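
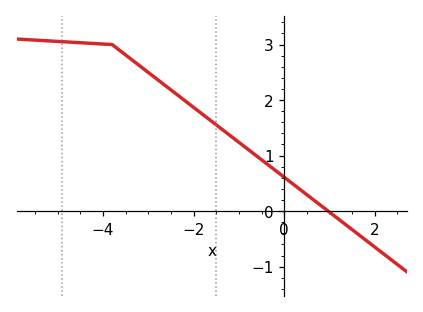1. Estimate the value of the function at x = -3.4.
2.7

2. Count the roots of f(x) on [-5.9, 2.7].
1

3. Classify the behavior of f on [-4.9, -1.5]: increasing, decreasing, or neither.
decreasing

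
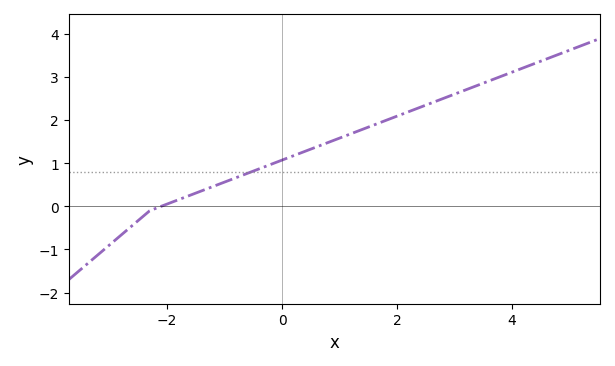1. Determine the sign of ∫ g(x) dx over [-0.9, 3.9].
positive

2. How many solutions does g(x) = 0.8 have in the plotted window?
1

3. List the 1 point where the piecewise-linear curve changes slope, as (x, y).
(-2.3, -0.1)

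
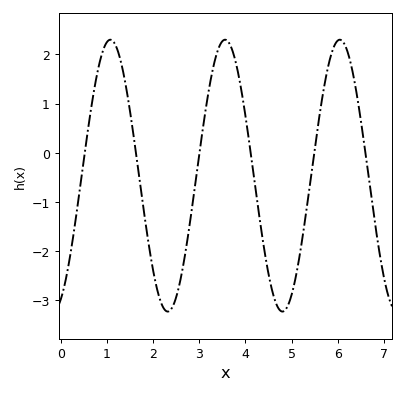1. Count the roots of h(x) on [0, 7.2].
6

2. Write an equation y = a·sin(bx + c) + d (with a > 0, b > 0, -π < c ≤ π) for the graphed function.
y = 2.77sin(2.5x - 1.2) - 0.47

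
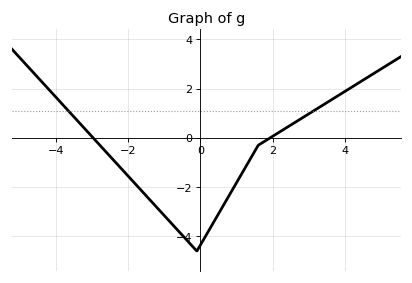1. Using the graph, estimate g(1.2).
-1.31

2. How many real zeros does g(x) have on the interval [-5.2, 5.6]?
2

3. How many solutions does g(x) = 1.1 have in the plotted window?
2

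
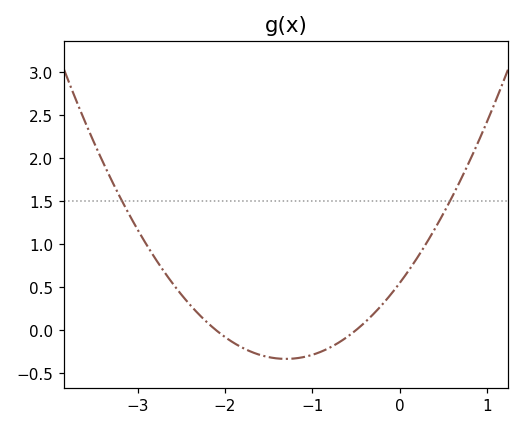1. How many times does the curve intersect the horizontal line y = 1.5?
2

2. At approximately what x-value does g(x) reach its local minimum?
-1.3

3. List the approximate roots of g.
-2.1, -0.5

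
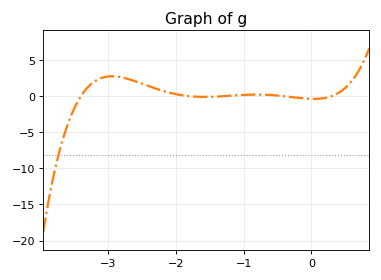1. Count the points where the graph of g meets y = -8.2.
1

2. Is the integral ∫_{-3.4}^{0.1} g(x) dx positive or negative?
positive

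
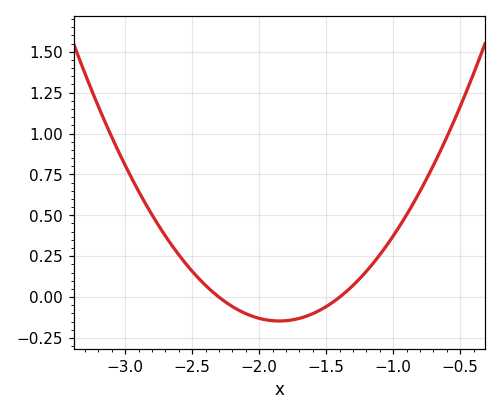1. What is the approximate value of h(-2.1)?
-0.1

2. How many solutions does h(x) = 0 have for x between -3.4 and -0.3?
2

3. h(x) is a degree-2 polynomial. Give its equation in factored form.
y = 0.72(x + 2.3)(x + 1.4)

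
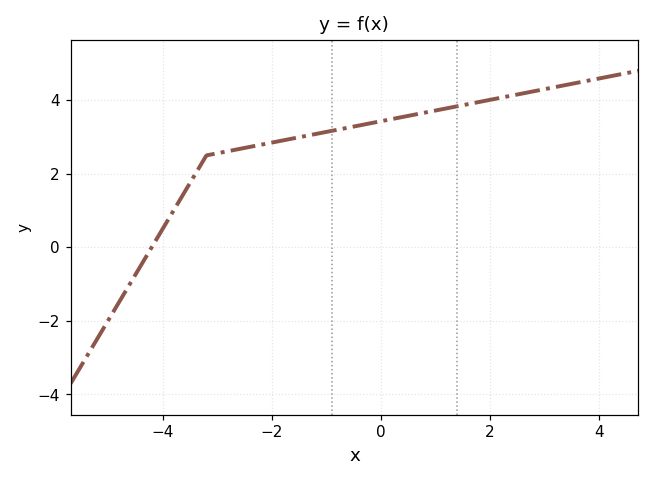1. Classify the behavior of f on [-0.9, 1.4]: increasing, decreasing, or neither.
increasing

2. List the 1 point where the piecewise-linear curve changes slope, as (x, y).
(-3.2, 2.5)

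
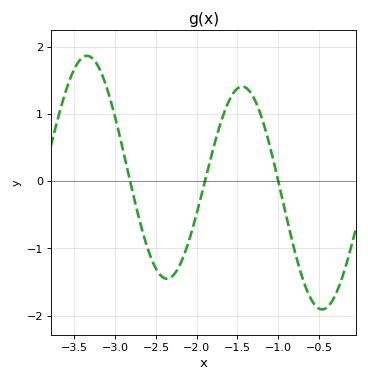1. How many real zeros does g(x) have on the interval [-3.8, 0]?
3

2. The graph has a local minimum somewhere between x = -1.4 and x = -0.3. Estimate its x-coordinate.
-0.462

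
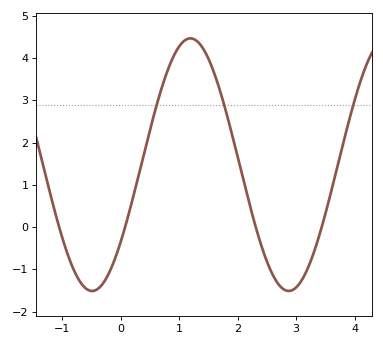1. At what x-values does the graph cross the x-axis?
-1, 0.1, 2.3, 3.4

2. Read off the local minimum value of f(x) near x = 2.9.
-1.5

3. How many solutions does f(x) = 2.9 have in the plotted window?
3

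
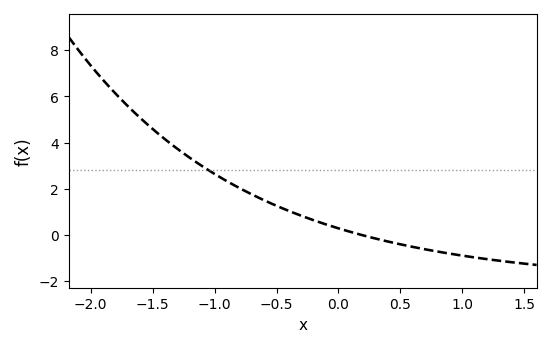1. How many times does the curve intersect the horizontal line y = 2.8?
1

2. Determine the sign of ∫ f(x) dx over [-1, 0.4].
positive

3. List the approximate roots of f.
0.189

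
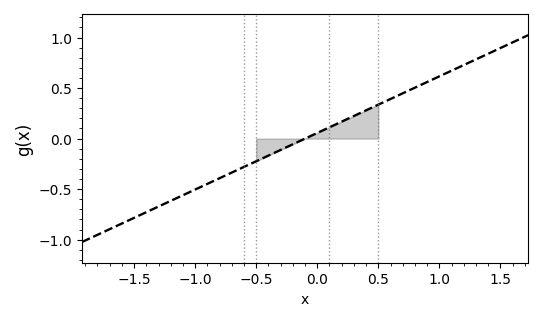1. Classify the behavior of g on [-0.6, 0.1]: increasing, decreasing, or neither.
increasing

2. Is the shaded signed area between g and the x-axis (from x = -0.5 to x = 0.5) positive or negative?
positive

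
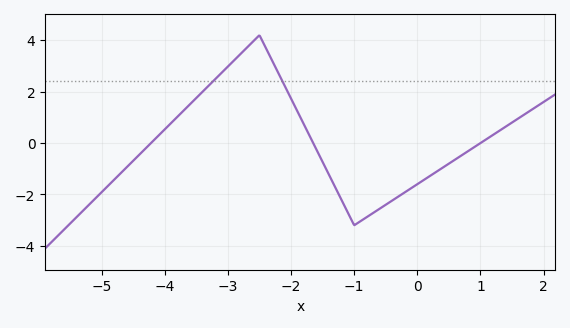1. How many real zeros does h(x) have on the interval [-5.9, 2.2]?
3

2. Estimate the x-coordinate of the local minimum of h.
-1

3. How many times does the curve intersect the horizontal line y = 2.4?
2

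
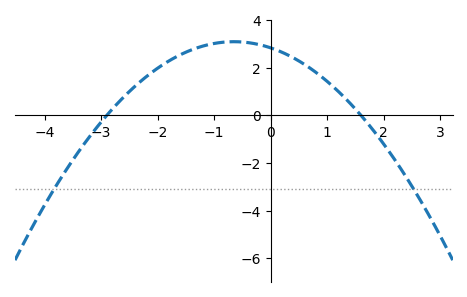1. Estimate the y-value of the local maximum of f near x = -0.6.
3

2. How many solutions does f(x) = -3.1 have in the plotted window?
2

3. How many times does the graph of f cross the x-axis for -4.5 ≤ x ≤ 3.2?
2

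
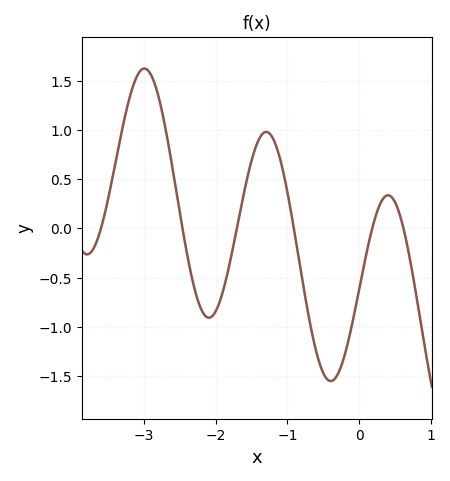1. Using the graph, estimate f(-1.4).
0.899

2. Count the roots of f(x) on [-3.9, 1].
6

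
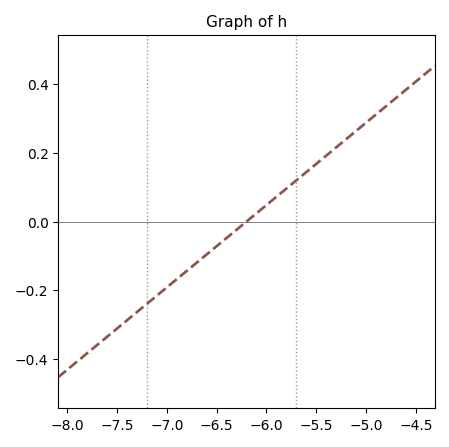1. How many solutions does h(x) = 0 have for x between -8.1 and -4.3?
1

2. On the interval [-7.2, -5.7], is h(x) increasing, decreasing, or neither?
increasing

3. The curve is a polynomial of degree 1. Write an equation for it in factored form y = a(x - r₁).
y = 0.24(x + 6.2)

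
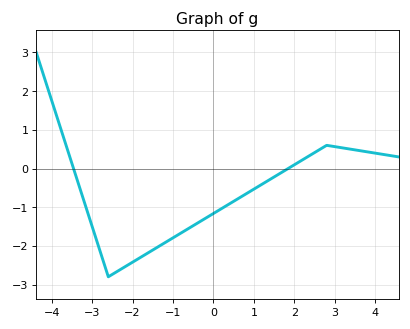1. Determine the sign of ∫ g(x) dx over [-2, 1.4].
negative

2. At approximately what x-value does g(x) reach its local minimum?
-2.6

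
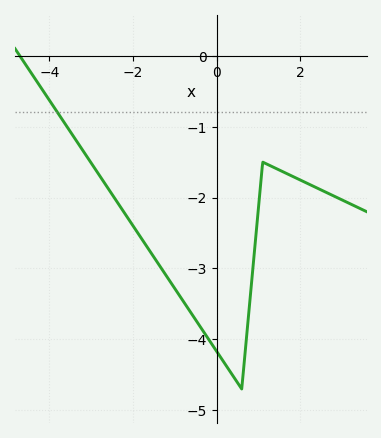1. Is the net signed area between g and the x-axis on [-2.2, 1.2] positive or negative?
negative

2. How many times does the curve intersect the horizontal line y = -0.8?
1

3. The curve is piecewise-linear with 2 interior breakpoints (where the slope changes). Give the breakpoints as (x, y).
(0.6, -4.7); (1.1, -1.5)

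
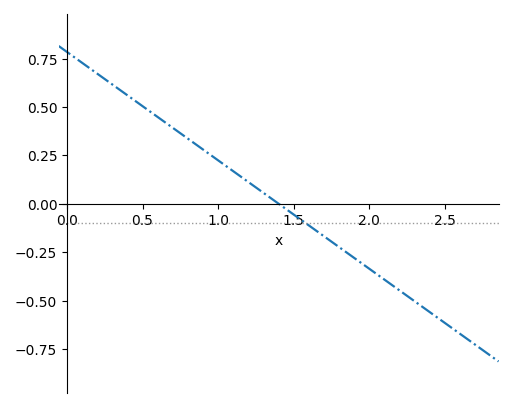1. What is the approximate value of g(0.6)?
0.44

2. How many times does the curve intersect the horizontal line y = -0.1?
1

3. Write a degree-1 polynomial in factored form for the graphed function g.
y = -0.56(x - 1.4)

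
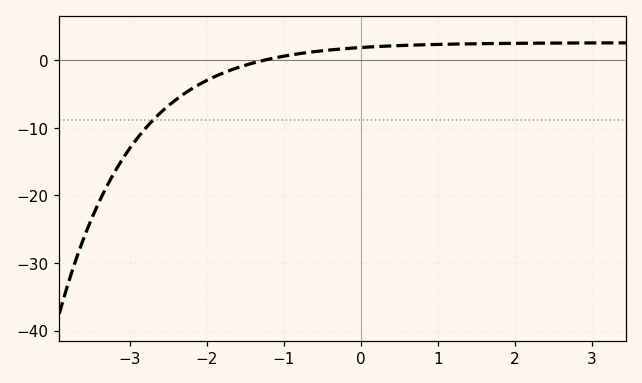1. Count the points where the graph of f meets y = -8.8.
1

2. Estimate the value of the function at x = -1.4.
0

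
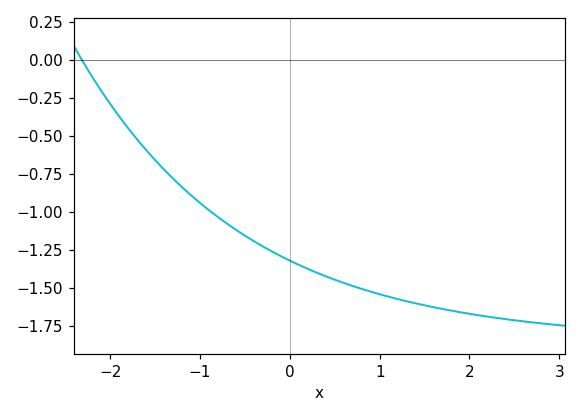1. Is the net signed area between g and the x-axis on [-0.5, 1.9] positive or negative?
negative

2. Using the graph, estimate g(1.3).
-1.6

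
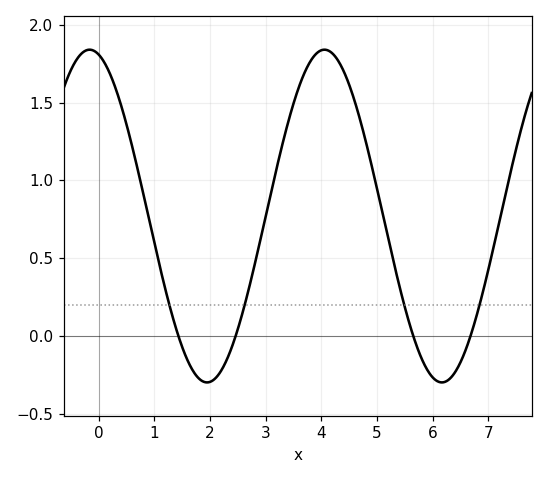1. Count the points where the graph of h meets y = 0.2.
4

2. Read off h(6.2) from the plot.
-0.298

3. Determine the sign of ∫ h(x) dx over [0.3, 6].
positive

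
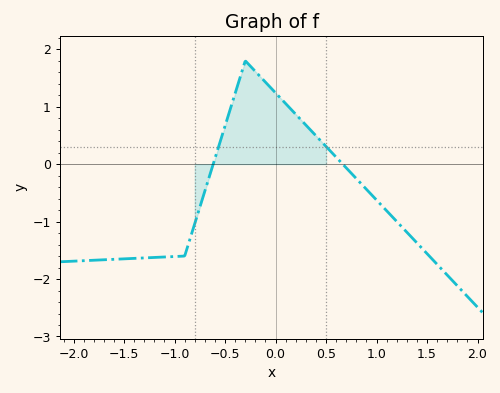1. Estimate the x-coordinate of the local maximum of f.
-0.3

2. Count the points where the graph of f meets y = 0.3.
2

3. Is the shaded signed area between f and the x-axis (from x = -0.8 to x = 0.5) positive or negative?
positive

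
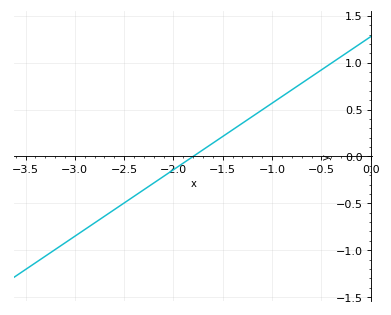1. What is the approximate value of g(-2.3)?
-0.355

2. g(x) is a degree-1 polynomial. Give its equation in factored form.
y = 0.71(x + 1.8)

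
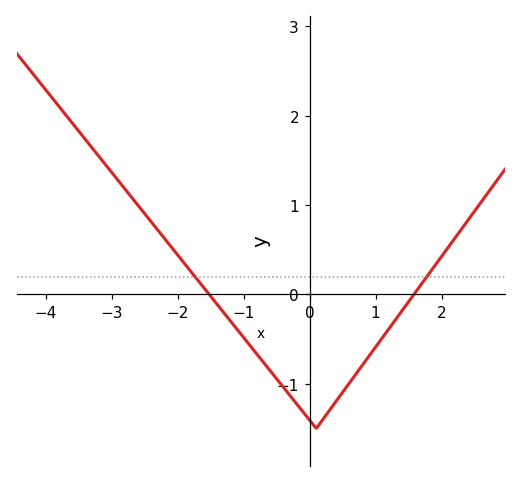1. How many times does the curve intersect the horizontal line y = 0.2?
2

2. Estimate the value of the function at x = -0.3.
-1.13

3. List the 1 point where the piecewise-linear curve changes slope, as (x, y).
(0.1, -1.5)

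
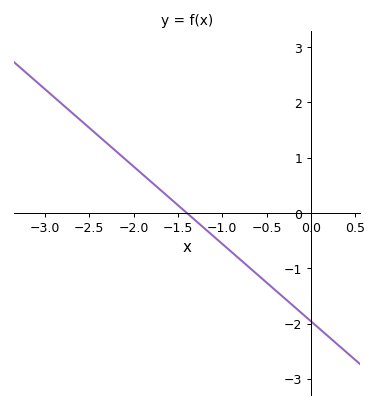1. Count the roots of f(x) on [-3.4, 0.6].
1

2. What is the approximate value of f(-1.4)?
0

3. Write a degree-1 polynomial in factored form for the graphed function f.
y = -1.4(x + 1.4)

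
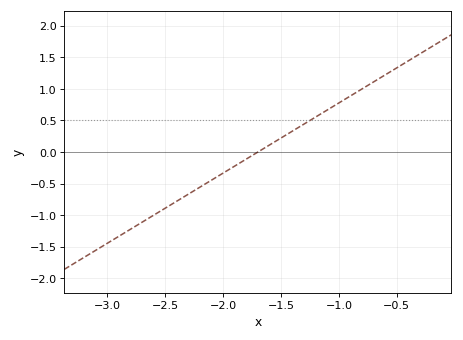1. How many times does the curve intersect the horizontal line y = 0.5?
1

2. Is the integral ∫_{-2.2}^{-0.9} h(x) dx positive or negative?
positive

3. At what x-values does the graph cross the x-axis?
-1.7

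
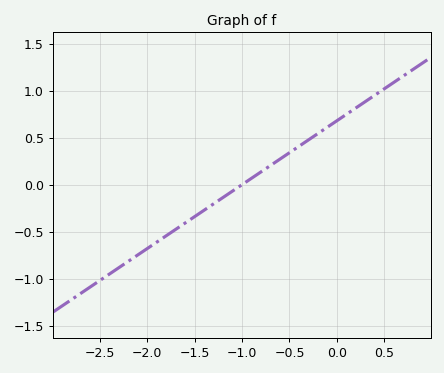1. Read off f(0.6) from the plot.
1.1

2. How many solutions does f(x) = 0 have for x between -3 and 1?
1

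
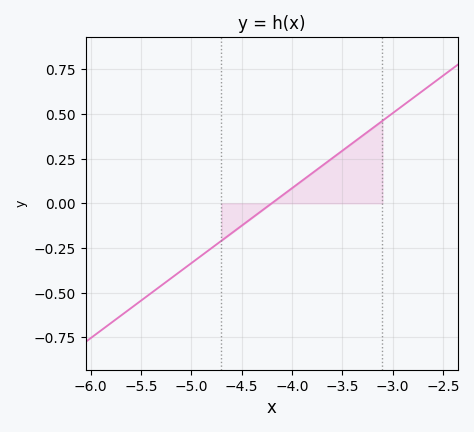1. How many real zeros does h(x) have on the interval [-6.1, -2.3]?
1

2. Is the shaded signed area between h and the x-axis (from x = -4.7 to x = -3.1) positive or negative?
positive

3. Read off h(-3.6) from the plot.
0.26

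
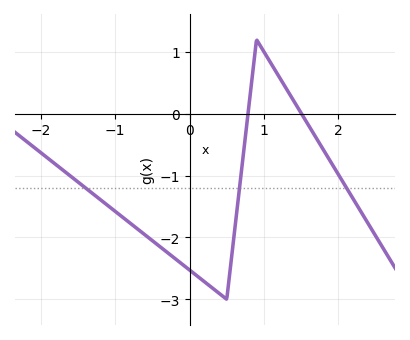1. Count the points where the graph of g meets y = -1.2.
3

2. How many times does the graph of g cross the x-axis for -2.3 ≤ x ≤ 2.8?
2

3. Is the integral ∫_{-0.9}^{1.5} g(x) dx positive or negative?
negative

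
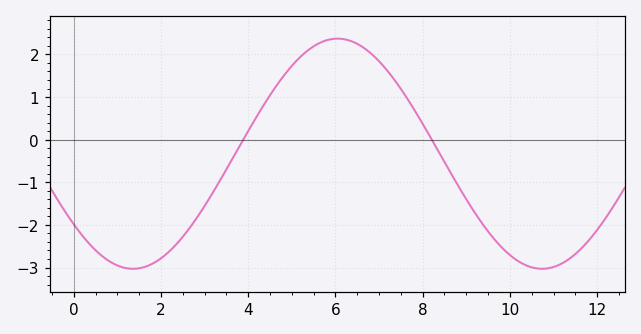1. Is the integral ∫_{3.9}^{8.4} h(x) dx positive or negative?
positive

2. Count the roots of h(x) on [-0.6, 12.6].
2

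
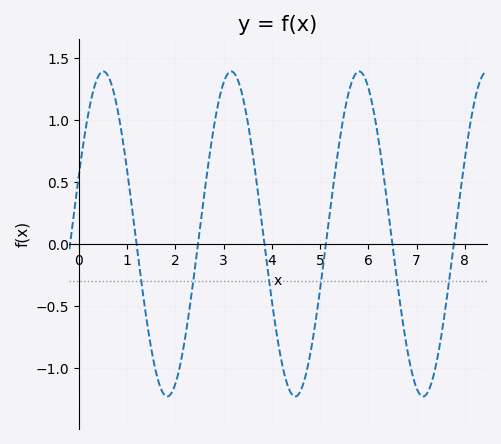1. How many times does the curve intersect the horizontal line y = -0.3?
6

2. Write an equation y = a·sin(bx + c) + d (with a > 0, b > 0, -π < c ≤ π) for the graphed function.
y = 1.31sin(2.4x + 0.37) + 0.08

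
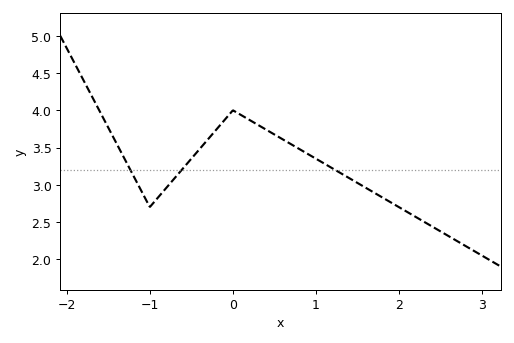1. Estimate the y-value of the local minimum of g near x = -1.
2.7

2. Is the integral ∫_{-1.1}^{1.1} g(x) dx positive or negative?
positive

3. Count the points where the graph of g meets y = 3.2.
3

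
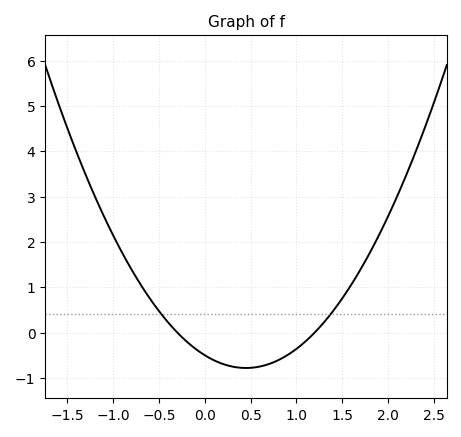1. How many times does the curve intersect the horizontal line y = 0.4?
2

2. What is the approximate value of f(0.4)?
-0.778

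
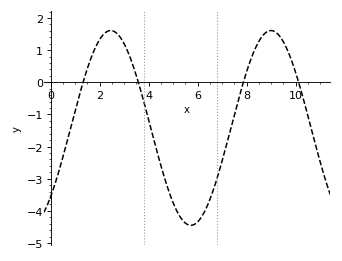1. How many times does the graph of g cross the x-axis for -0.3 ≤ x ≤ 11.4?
4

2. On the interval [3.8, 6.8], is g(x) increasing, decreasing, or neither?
neither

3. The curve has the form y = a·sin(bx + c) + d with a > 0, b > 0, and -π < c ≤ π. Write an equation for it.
y = 3.03sin(0.96x - 0.78) - 1.42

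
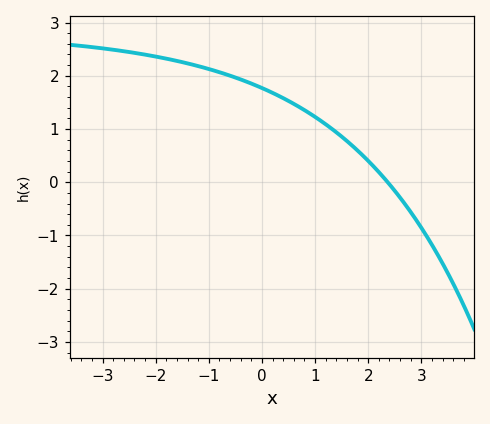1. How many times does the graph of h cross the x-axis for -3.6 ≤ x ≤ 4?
1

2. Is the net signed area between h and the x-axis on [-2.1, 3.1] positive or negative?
positive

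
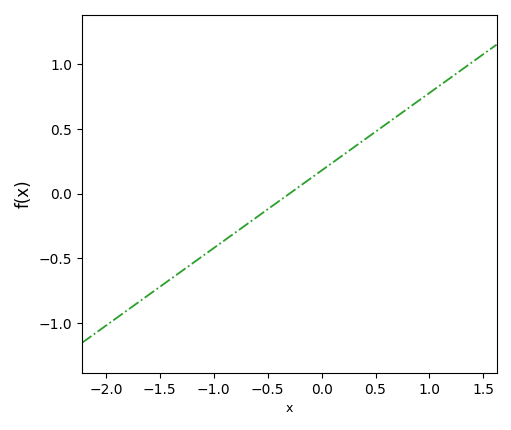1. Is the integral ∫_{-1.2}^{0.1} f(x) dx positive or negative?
negative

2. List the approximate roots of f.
-0.3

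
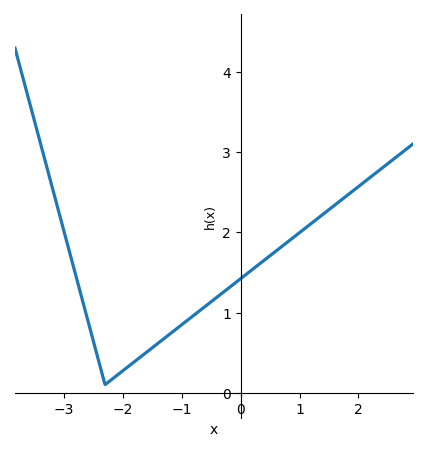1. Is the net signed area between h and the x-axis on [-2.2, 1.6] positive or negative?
positive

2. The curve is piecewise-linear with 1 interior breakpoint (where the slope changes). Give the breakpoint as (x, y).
(-2.3, 0.1)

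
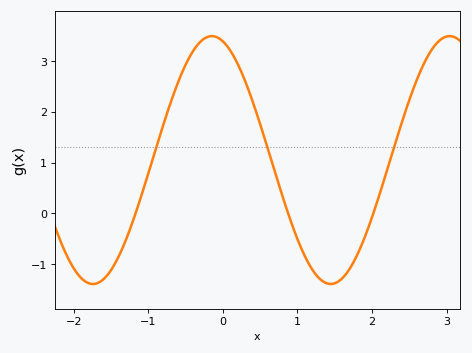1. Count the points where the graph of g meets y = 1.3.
3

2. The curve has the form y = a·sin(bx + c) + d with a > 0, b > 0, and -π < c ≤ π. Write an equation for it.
y = 2.44sin(1.97x + 1.86) + 1.05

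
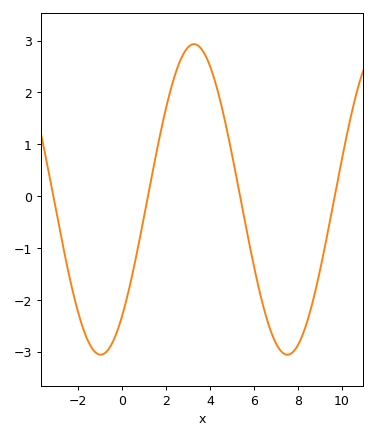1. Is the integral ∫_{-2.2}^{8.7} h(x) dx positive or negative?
negative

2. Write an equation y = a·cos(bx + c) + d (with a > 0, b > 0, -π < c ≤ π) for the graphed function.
y = 2.99cos(0.74x - 2.42) - 0.06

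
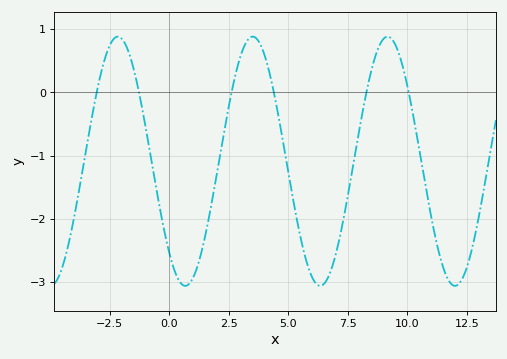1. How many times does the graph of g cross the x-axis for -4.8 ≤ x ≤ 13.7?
6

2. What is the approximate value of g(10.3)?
-0.484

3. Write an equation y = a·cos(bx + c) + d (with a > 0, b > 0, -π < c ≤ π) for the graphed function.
y = 1.97cos(1.11x + 2.39) - 1.09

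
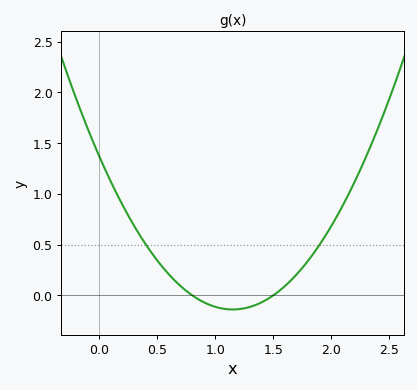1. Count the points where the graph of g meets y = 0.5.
2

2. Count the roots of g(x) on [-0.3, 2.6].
2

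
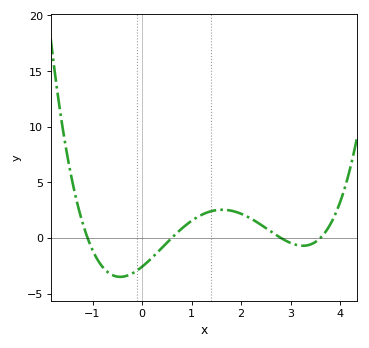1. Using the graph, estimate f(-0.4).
-3.5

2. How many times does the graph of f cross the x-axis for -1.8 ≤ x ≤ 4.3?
4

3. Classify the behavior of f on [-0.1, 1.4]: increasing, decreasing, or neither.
increasing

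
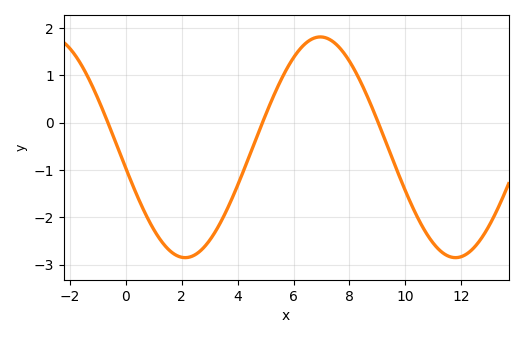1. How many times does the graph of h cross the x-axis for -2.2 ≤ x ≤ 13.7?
3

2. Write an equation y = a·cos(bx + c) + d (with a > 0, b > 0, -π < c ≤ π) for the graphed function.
y = 2.33cos(0.65x + 1.76) - 0.52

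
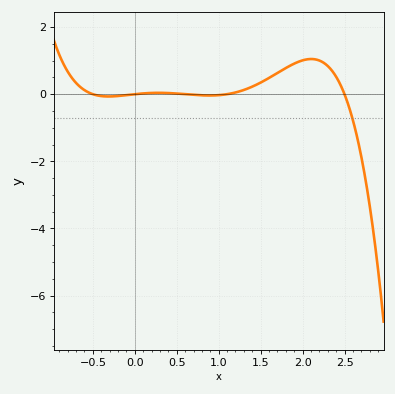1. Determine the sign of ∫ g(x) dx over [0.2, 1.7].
positive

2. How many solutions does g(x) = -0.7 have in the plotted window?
1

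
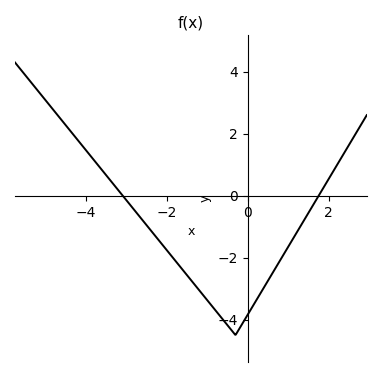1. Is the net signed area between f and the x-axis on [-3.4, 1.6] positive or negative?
negative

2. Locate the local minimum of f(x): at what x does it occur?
-0.299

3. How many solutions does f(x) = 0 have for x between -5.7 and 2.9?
2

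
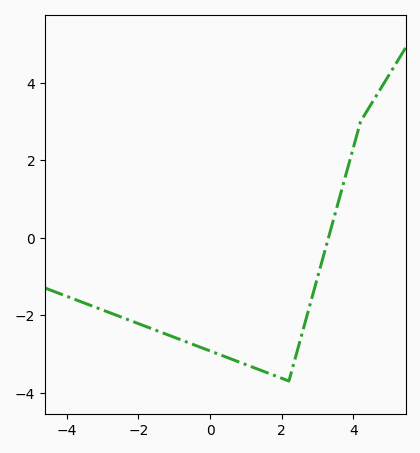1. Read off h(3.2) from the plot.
-0.4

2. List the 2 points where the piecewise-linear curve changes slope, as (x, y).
(2.2, -3.7); (4.2, 3)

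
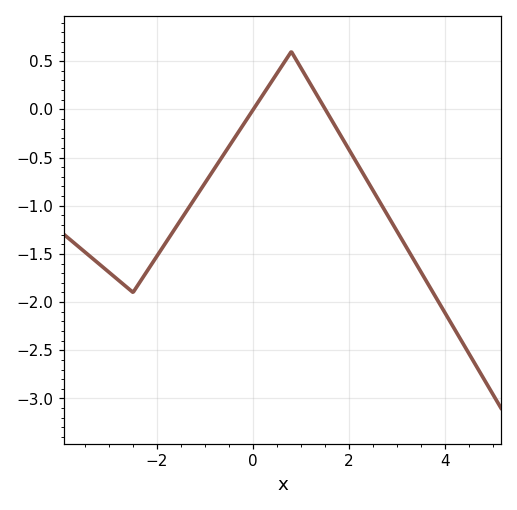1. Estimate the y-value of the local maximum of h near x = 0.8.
0.6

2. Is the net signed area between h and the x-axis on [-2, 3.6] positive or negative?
negative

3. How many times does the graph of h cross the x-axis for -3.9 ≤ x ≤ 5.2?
2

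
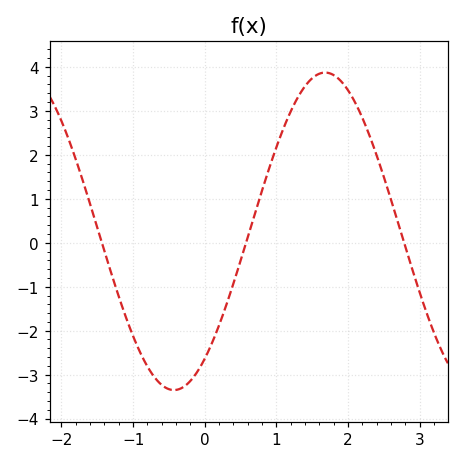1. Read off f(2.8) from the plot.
-0.099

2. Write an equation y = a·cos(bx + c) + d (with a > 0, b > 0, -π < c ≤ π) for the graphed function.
y = 3.61cos(1.49x - 2.5) + 0.26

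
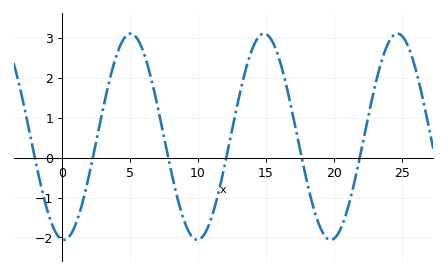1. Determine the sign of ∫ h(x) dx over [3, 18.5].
positive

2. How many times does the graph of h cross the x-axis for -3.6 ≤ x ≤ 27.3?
6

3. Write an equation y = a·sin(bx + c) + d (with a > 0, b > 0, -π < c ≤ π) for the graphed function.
y = 2.58sin(0.64x - 1.66) + 0.52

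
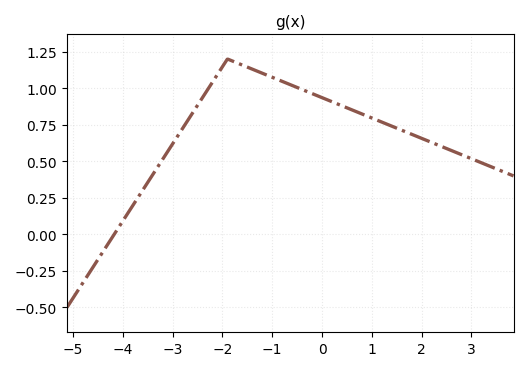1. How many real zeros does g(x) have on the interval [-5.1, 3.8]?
1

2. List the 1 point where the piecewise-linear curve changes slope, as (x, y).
(-1.9, 1.2)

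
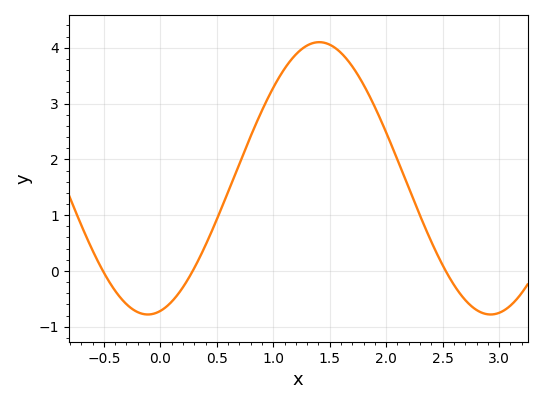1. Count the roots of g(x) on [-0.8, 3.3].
3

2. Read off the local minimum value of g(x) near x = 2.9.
-0.78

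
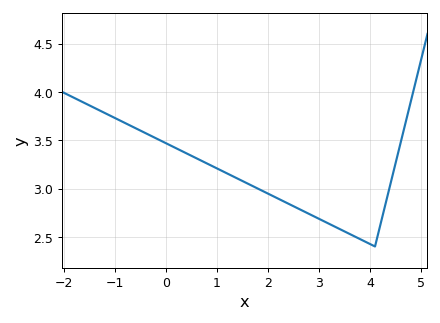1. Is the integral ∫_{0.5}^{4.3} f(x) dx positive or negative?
positive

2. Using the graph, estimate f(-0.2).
3.52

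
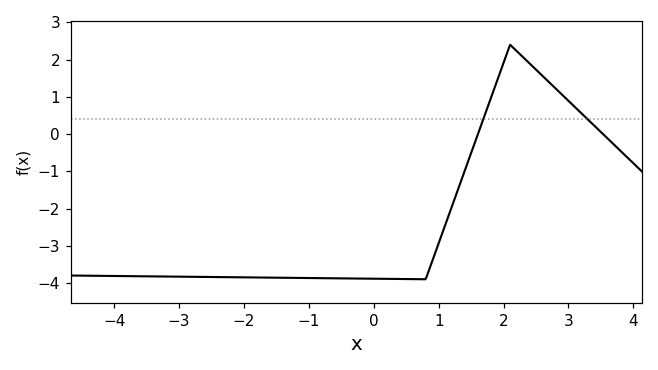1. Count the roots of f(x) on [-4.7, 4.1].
2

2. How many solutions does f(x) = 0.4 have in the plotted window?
2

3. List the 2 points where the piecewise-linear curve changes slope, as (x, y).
(0.8, -3.9); (2.1, 2.4)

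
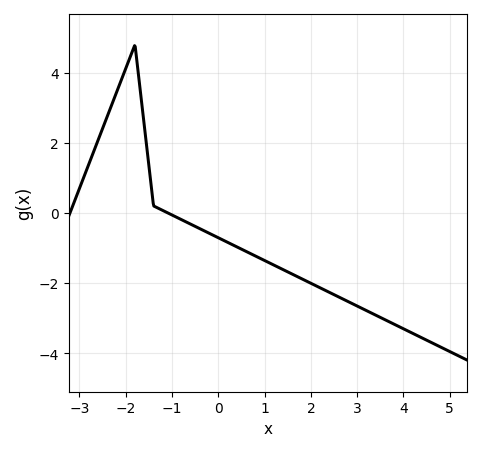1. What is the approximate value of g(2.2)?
-2.2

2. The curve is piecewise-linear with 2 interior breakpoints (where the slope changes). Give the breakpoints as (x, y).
(-1.8, 4.8); (-1.4, 0.2)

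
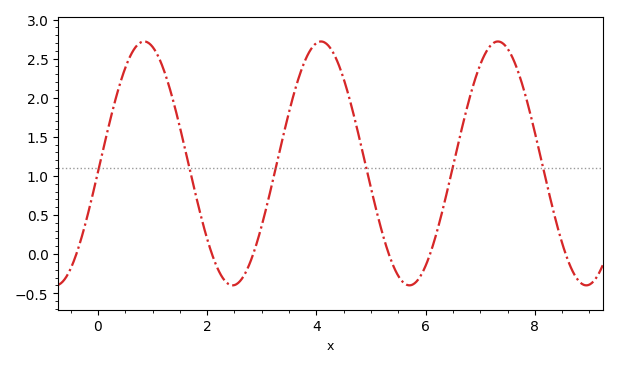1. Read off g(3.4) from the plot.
1.53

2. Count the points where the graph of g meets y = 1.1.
6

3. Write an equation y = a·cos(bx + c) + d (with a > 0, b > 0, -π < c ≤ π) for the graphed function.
y = 1.56cos(1.94x - 1.64) + 1.16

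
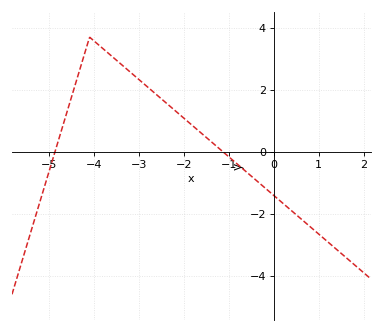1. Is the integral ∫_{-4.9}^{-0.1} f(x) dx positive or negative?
positive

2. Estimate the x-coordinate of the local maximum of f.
-4.1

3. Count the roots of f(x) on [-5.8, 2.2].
2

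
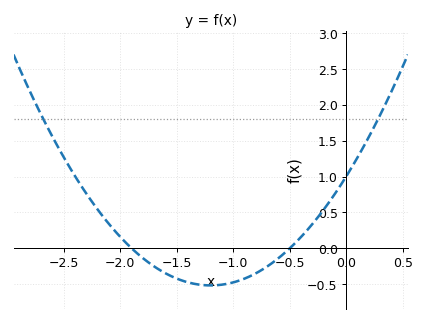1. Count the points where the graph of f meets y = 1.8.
2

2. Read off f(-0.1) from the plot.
0.763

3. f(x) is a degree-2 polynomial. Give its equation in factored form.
y = 1.06(x + 1.9)(x + 0.5)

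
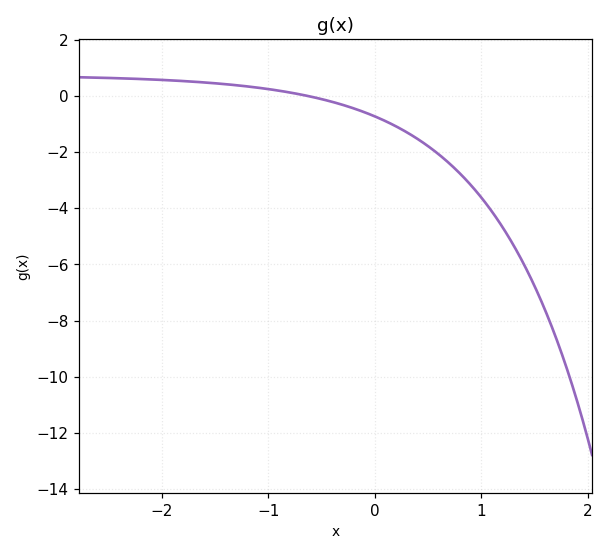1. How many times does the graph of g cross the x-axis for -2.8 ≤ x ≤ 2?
1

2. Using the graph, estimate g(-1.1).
0.2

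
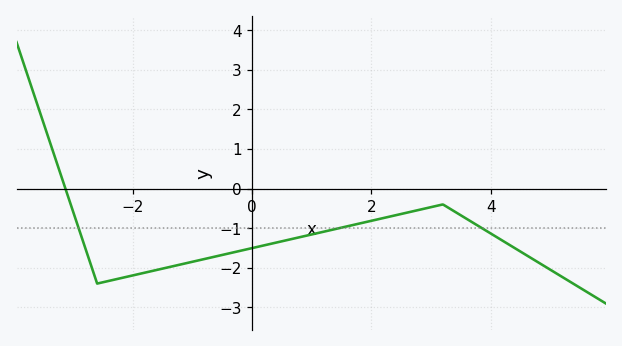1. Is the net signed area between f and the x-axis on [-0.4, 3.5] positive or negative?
negative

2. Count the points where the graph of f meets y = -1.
3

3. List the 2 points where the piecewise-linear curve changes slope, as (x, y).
(-2.6, -2.4); (3.2, -0.4)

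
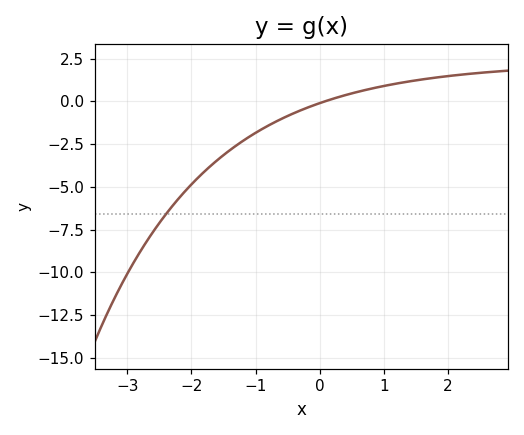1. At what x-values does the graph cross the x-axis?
0.1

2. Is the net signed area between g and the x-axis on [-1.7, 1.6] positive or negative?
negative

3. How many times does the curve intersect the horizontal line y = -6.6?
1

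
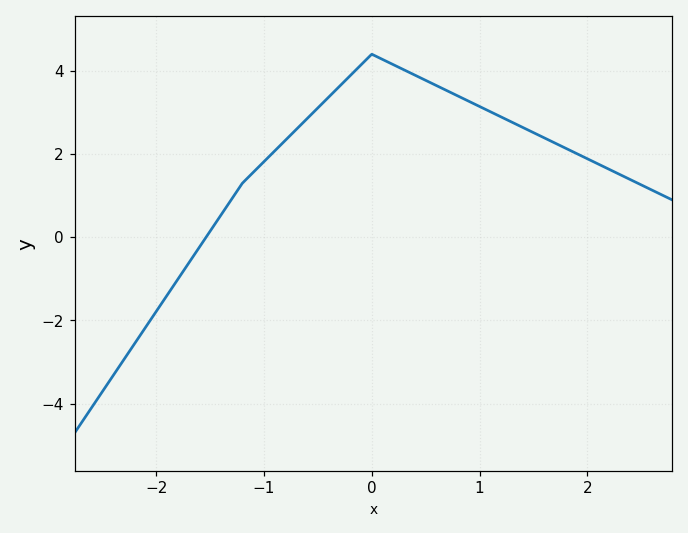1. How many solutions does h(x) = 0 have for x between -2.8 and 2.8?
1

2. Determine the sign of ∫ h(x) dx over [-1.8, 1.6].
positive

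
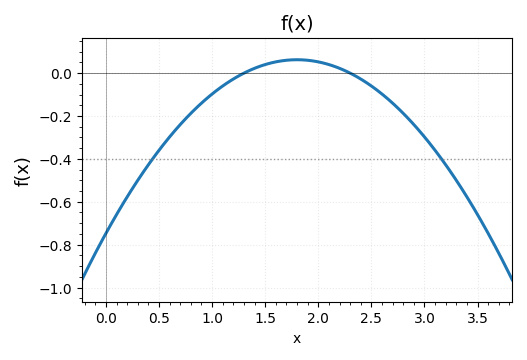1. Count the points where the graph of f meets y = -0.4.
2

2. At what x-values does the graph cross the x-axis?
1.3, 2.3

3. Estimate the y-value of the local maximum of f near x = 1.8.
0.062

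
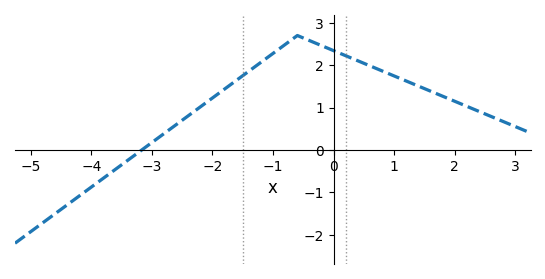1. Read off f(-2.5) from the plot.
0.7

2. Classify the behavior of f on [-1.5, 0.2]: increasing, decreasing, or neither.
neither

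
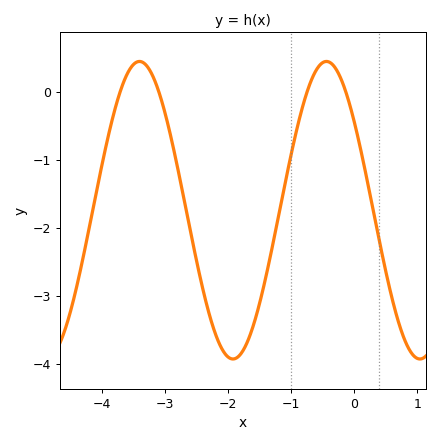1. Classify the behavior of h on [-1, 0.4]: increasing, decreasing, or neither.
neither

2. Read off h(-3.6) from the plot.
0.3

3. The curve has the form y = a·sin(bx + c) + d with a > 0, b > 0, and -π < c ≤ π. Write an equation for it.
y = 2.19sin(2.1x + 2.5) - 1.74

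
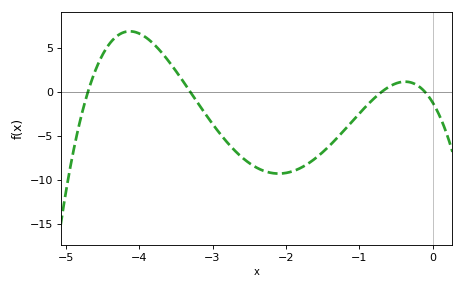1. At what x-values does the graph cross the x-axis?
-4.7, -3.3, -0.7, -0.1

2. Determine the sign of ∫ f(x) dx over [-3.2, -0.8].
negative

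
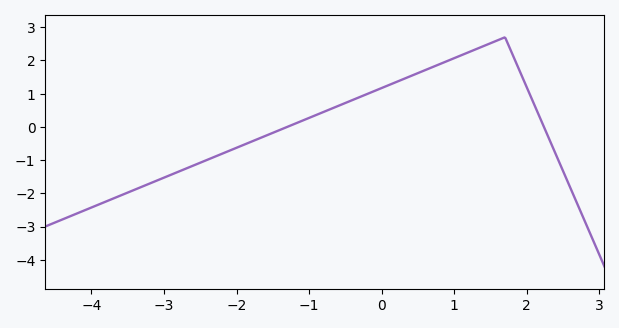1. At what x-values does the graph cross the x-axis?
-1.4, 2.2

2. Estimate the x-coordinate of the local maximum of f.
1.6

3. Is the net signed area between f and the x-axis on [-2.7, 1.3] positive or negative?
positive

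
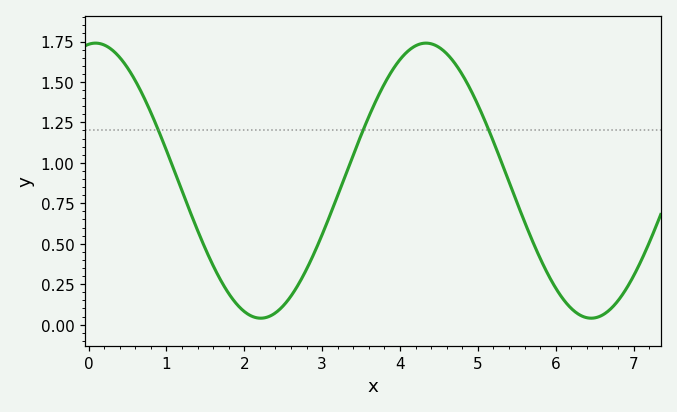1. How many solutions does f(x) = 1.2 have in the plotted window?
3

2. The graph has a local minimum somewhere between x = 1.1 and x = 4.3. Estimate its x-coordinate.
2.2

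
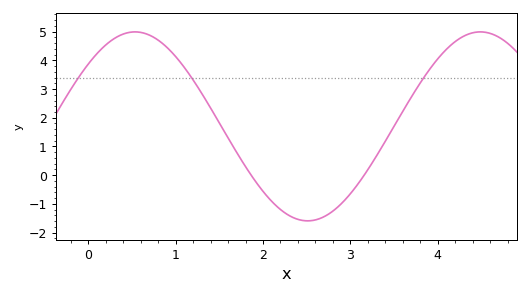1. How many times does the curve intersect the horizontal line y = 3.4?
3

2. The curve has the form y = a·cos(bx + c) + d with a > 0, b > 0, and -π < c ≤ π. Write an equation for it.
y = 3.29cos(1.59x - 0.852) + 1.7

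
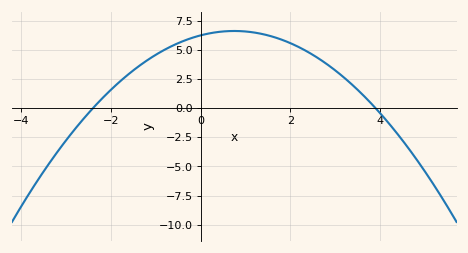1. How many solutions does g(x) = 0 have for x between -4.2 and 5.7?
2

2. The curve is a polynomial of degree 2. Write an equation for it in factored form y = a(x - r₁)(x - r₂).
y = -0.67(x + 2.4)(x - 3.9)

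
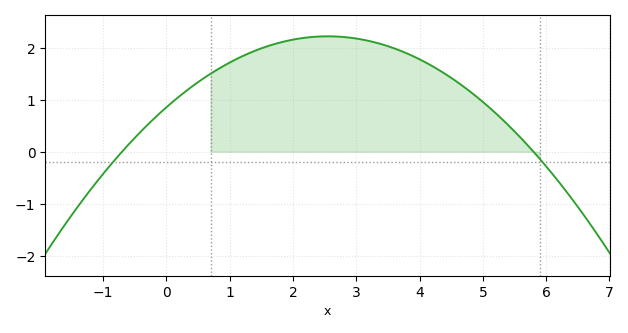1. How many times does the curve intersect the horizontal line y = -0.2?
2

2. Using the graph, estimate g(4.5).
1.4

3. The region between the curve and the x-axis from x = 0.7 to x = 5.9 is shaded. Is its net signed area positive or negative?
positive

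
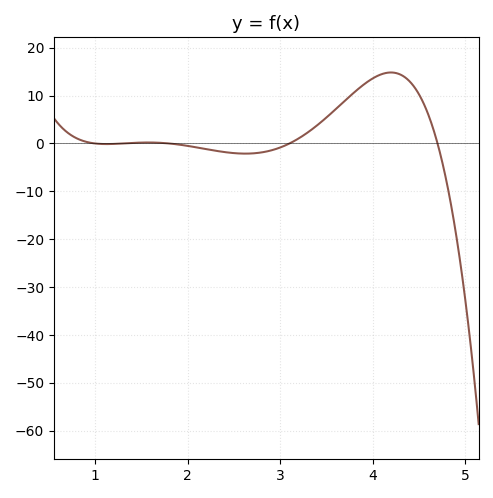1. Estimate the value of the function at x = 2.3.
-2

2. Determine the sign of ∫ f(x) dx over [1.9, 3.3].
negative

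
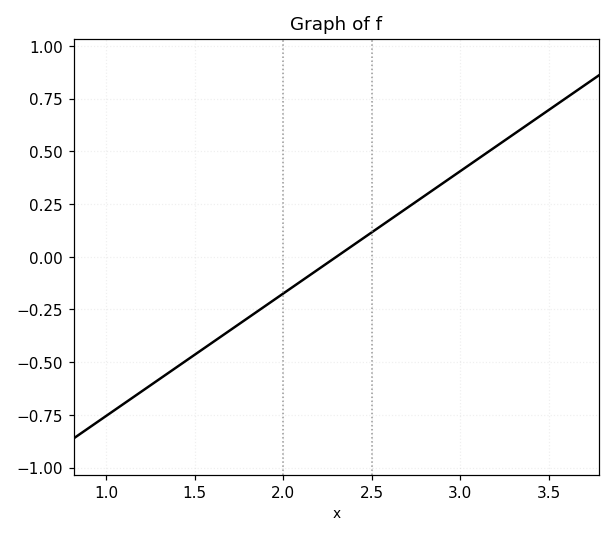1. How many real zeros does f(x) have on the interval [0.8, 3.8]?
1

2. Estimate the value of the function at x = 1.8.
-0.29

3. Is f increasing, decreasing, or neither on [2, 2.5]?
increasing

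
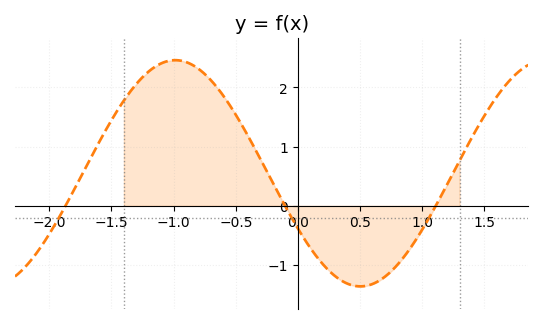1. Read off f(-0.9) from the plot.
2.43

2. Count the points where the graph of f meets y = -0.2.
3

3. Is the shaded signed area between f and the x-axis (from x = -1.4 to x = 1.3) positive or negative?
positive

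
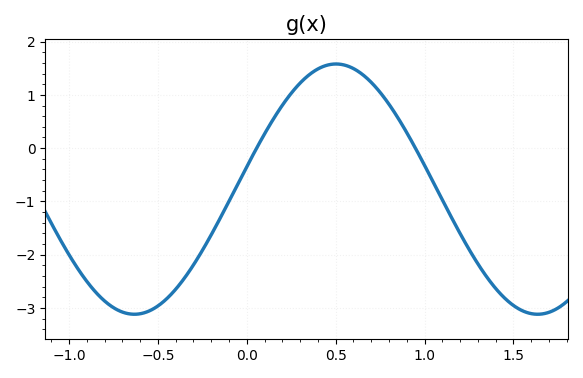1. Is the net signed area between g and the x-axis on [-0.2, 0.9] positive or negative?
positive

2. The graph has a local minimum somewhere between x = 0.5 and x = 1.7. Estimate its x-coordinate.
1.65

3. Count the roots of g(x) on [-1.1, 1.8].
2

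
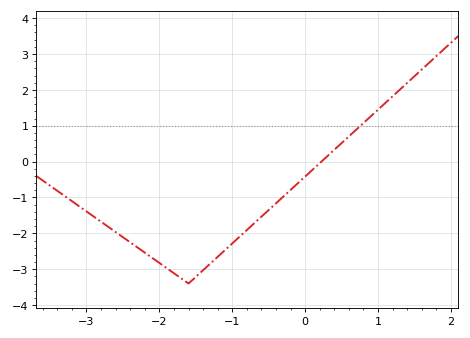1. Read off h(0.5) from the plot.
0.5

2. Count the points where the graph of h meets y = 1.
1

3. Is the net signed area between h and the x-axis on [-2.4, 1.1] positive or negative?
negative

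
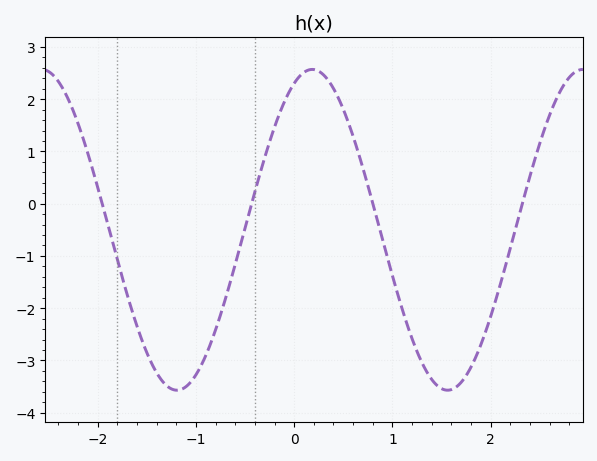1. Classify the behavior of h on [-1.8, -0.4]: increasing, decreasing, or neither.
neither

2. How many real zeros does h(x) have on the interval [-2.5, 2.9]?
4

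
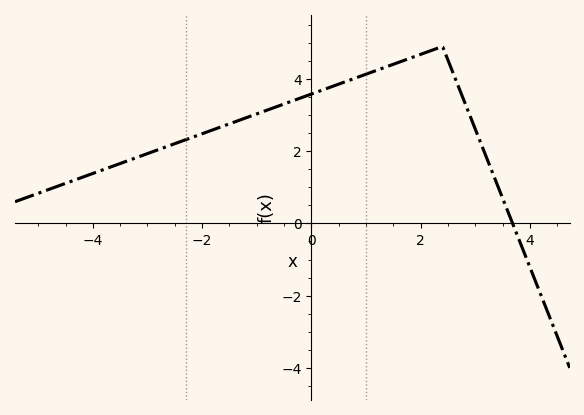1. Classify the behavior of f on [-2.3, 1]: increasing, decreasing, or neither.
increasing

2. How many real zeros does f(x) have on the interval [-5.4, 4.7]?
1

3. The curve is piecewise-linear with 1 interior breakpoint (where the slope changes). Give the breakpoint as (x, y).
(2.4, 4.9)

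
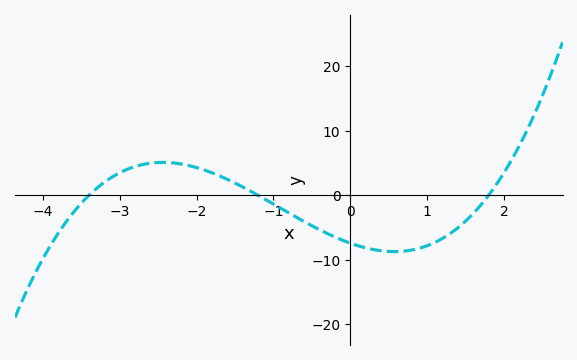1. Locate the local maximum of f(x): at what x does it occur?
-2.44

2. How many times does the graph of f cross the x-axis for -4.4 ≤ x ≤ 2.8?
3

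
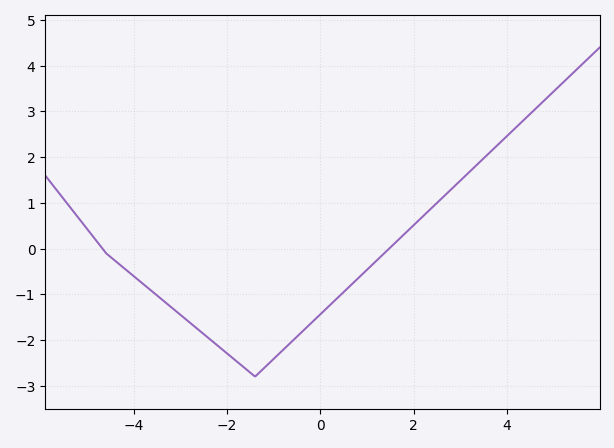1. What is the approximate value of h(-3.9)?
-0.7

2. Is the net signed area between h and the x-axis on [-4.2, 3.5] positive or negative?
negative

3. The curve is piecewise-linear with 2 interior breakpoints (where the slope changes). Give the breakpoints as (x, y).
(-4.6, -0.1); (-1.4, -2.8)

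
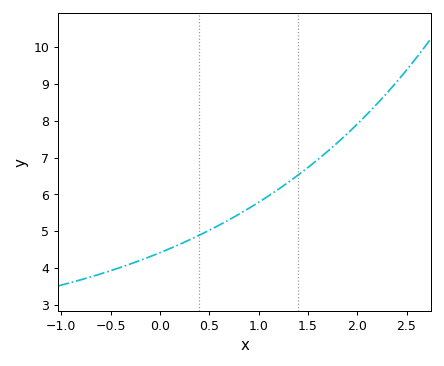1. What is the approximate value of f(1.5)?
6.7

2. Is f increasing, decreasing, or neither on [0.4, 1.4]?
increasing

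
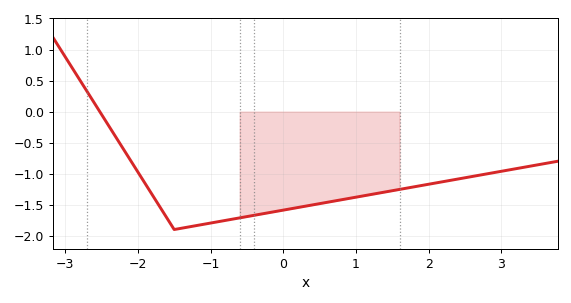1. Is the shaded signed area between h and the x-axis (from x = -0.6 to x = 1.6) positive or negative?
negative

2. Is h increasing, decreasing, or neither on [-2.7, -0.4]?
neither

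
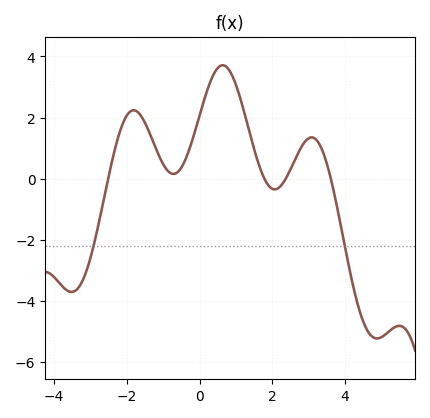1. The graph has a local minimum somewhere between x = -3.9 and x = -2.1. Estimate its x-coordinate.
-3.52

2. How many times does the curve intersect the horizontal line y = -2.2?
2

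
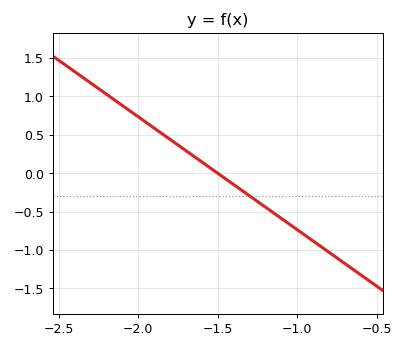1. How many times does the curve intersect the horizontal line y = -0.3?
1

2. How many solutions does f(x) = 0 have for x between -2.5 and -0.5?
1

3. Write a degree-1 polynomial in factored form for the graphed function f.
y = -1.47(x + 1.5)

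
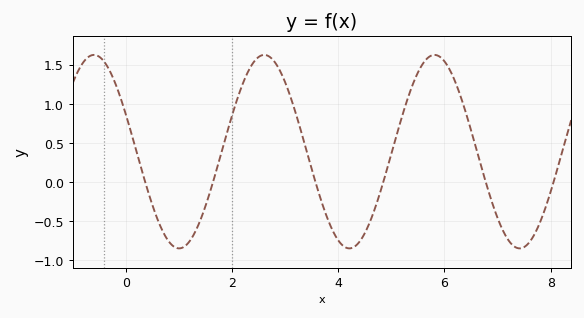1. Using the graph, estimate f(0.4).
-0.074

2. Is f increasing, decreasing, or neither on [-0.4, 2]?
neither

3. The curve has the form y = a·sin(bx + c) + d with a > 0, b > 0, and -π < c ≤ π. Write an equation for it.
y = 1.24sin(1.96x + 2.74) + 0.39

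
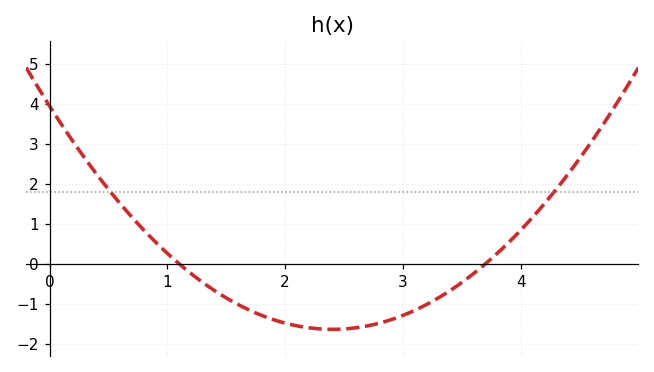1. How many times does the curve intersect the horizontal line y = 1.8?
2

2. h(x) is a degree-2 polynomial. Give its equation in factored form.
y = 0.97(x - 1.1)(x - 3.7)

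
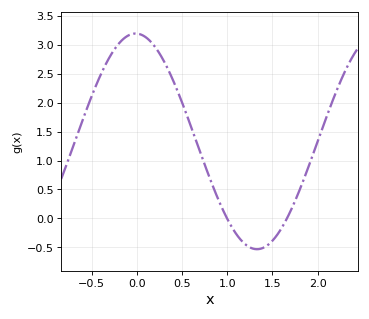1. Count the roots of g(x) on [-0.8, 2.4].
2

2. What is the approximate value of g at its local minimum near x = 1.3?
-0.55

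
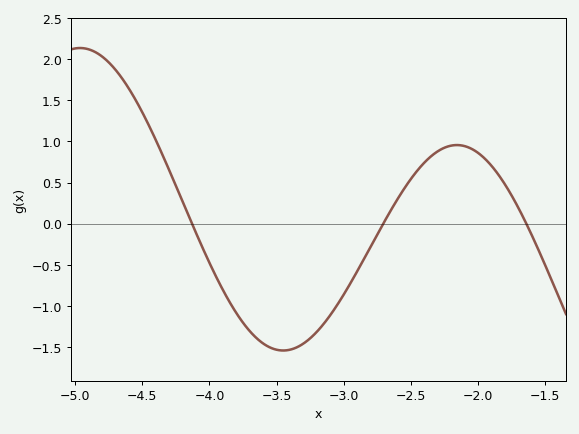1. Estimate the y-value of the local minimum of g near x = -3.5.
-1.55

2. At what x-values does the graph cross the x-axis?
-4.15, -2.7, -1.65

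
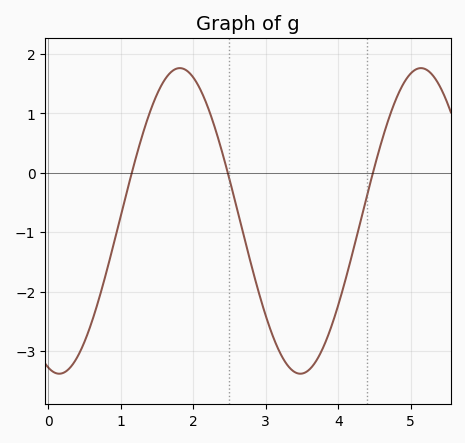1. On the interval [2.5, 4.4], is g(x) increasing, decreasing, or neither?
neither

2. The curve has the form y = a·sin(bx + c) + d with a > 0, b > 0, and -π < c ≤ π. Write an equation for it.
y = 2.57sin(1.89x - 1.86) - 0.81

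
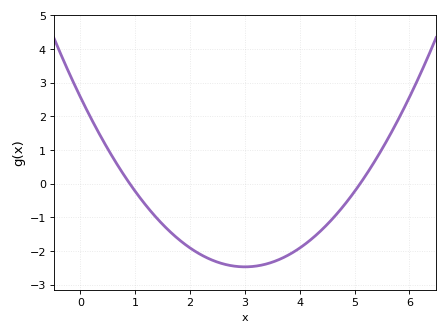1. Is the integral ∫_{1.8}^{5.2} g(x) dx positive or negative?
negative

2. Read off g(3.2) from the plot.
-2.4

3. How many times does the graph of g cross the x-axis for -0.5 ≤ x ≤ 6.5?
2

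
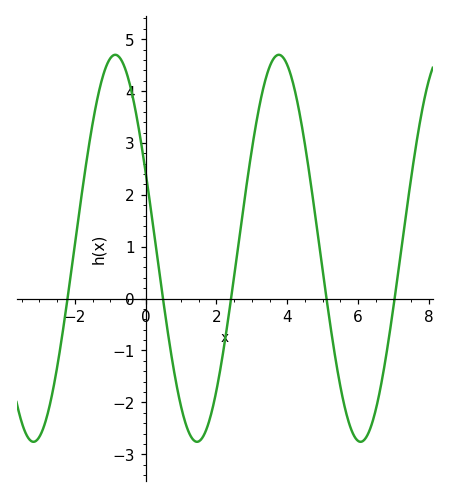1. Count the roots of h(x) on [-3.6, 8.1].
5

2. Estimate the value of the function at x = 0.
2.43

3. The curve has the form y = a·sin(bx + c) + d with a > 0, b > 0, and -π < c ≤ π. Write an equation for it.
y = 3.73sin(1.36x + 2.74) + 0.97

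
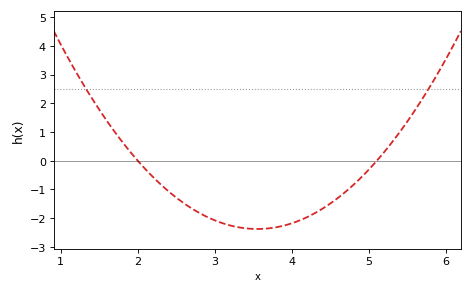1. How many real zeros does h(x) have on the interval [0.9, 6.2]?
2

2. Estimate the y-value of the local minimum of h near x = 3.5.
-2.38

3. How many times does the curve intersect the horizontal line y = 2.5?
2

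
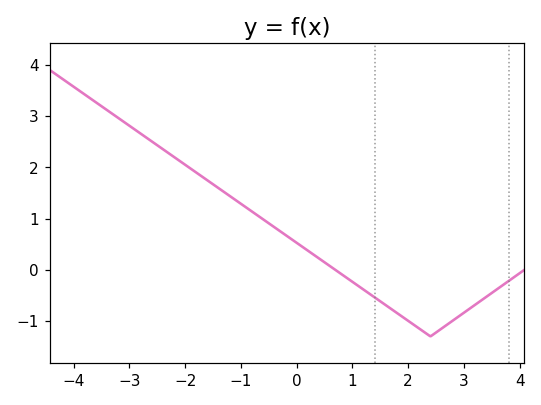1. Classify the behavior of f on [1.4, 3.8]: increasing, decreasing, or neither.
neither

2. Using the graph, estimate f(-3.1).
2.9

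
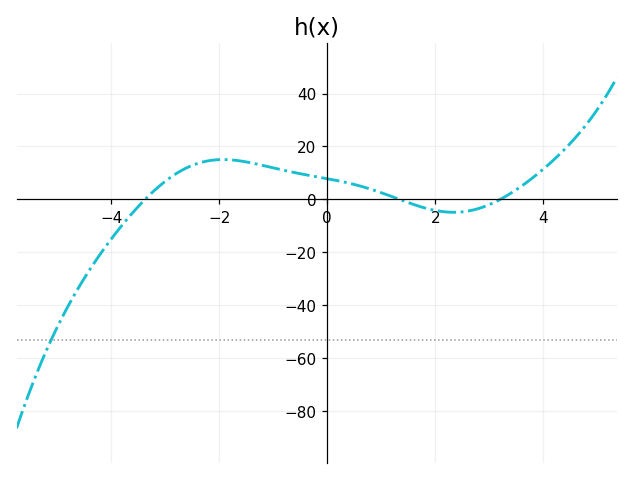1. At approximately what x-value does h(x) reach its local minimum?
2.34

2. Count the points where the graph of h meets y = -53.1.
1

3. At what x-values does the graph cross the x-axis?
-3.37, 1.34, 3.2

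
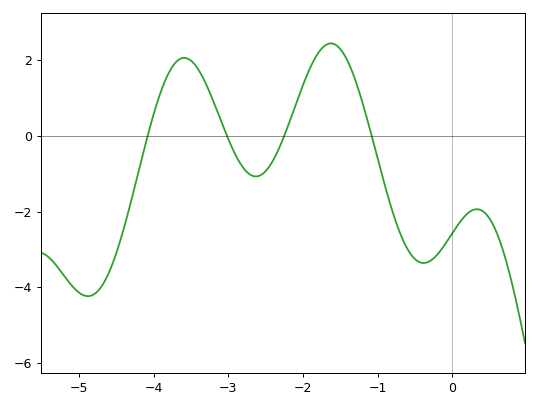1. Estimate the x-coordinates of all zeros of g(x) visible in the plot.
-4.08, -3.02, -2.25, -1.08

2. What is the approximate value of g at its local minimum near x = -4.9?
-4.24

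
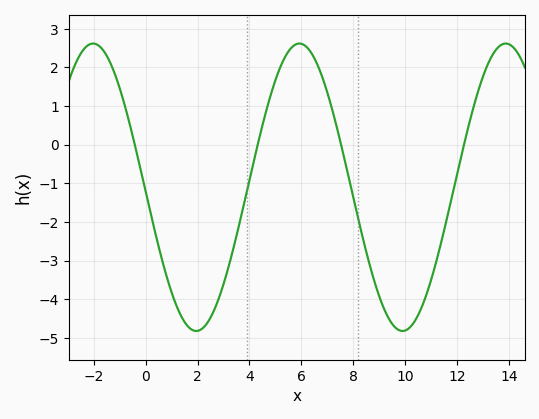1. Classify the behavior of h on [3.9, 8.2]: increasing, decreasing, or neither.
neither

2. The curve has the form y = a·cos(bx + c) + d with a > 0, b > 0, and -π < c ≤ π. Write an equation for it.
y = 3.72cos(0.79x + 1.6) - 1.1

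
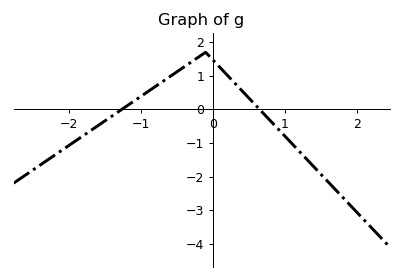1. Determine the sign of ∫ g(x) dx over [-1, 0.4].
positive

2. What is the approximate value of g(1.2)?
-1.2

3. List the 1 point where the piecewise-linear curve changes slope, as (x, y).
(-0.1, 1.7)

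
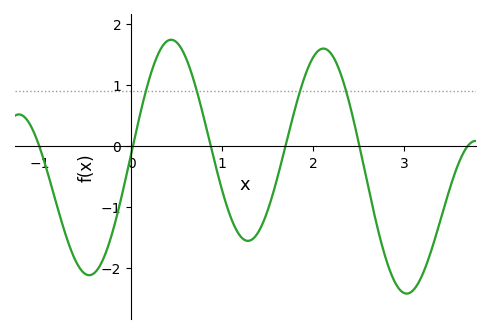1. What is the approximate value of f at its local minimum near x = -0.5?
-2.12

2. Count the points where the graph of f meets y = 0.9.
4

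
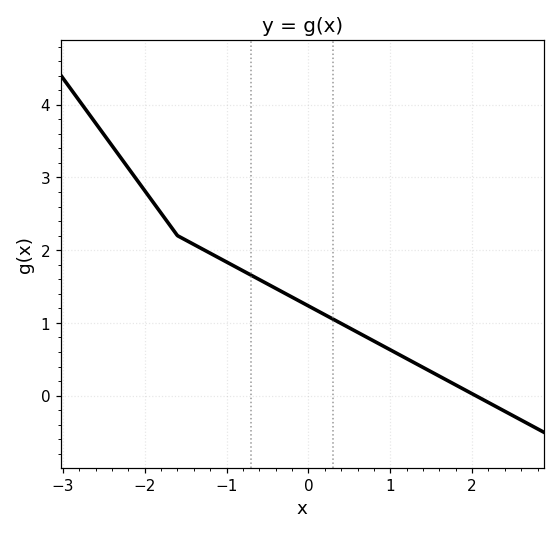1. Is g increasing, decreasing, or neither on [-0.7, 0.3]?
decreasing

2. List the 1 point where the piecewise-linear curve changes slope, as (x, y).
(-1.6, 2.2)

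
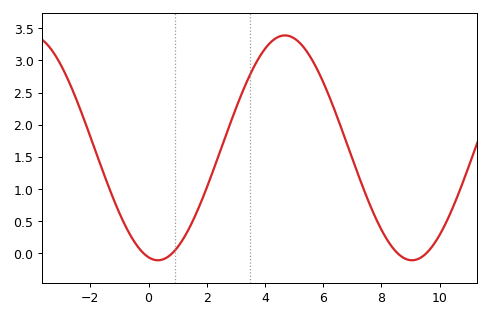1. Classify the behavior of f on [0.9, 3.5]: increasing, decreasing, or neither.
increasing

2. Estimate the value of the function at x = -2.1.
1.94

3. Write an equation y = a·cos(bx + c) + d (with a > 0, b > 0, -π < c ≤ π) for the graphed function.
y = 1.75cos(0.72x + 2.91) + 1.64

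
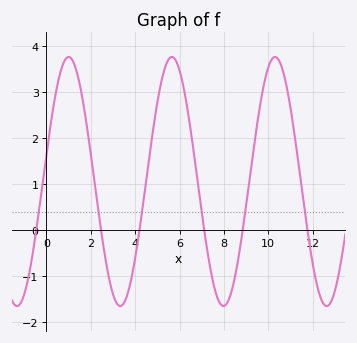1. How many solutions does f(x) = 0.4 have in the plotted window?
6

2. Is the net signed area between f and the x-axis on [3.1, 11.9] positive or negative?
positive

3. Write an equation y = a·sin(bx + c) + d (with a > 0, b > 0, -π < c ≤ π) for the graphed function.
y = 2.71sin(1.4x + 0.22) + 1.06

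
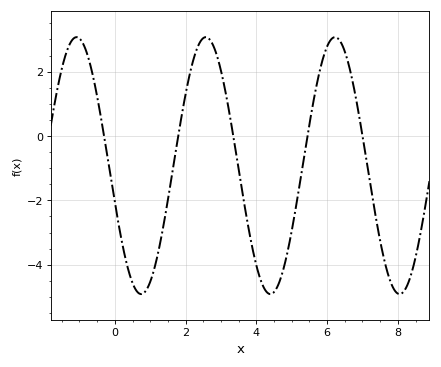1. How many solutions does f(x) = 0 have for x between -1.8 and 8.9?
5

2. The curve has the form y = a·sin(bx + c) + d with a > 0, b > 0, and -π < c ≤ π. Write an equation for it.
y = 3.99sin(1.72x - 2.85) - 0.92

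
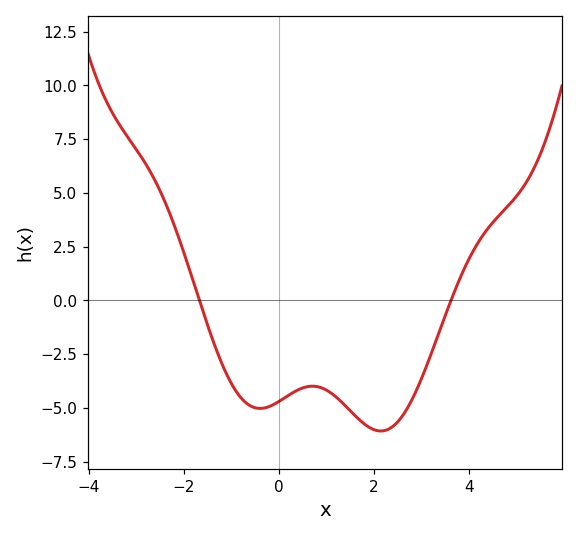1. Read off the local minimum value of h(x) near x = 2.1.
-6.07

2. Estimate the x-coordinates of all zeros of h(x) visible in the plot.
-1.67, 3.63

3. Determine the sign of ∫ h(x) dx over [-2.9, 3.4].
negative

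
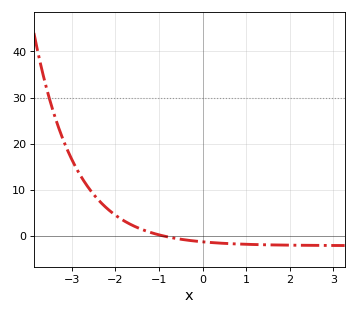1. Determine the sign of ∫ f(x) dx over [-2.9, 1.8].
positive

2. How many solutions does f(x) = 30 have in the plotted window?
1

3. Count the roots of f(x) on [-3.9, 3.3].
1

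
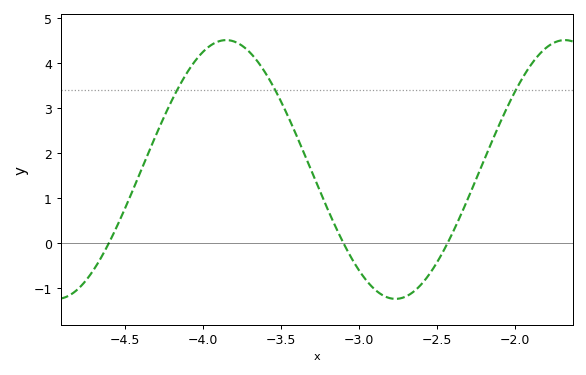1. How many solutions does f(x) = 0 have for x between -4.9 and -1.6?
3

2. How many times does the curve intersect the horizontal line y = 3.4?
3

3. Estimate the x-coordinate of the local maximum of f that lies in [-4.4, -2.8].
-3.85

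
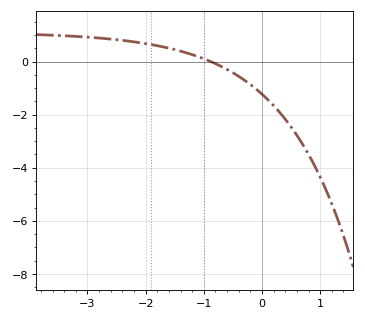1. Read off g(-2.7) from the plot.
0.865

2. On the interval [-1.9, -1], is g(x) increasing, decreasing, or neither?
decreasing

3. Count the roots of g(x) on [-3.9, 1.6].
1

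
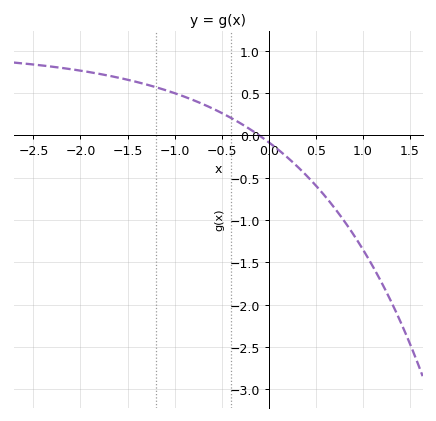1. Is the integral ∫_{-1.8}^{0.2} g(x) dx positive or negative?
positive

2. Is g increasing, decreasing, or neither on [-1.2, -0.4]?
decreasing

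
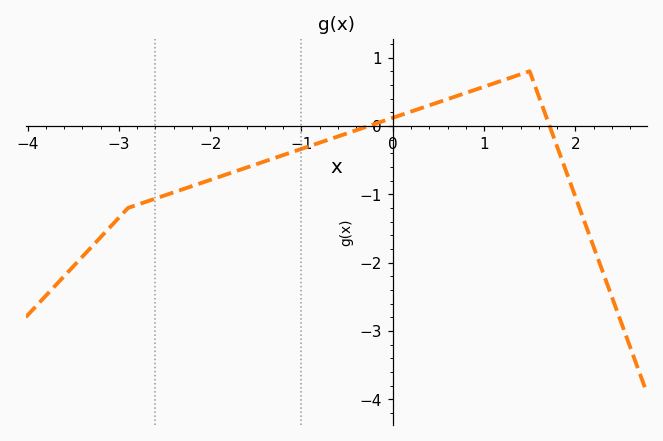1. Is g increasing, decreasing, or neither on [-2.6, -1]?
increasing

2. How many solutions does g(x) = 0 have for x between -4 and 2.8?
2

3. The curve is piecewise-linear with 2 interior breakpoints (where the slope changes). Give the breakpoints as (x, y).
(-2.9, -1.2); (1.5, 0.8)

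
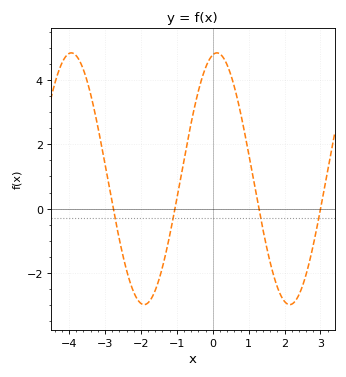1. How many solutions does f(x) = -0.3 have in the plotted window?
4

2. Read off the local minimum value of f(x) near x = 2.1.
-3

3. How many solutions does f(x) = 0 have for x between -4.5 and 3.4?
4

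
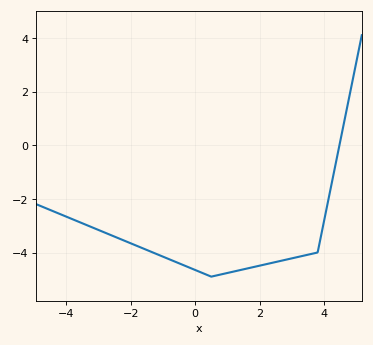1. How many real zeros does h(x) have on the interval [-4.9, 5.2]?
1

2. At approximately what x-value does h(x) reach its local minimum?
0.4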